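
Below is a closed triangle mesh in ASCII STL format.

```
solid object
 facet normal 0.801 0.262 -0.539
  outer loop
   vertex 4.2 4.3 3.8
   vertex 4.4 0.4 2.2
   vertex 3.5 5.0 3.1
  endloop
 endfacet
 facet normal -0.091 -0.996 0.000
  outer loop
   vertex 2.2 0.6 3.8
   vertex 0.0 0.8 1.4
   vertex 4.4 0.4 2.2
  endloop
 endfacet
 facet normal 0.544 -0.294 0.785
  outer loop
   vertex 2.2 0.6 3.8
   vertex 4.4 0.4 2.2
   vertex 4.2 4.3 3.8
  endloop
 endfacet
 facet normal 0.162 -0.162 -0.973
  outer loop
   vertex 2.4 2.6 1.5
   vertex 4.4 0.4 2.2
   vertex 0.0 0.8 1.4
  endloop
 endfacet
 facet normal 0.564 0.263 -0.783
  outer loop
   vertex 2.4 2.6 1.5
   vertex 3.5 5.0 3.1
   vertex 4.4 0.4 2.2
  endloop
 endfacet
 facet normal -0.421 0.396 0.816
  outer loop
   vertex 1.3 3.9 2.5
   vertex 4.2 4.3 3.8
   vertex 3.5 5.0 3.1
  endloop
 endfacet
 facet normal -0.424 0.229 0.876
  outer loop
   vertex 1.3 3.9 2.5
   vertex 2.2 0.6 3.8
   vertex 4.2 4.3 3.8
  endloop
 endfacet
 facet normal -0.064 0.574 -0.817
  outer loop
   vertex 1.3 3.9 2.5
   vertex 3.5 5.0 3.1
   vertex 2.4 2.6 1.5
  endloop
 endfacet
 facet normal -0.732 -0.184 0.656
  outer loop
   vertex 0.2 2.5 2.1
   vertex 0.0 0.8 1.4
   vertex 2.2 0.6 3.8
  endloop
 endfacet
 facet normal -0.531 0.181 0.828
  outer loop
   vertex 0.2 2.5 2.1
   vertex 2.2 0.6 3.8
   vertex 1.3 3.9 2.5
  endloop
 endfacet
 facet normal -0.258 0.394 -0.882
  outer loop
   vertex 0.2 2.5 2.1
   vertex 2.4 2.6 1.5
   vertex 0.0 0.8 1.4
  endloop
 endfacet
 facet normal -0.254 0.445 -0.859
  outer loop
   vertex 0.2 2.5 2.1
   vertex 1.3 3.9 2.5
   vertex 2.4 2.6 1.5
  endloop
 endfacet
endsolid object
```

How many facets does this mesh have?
12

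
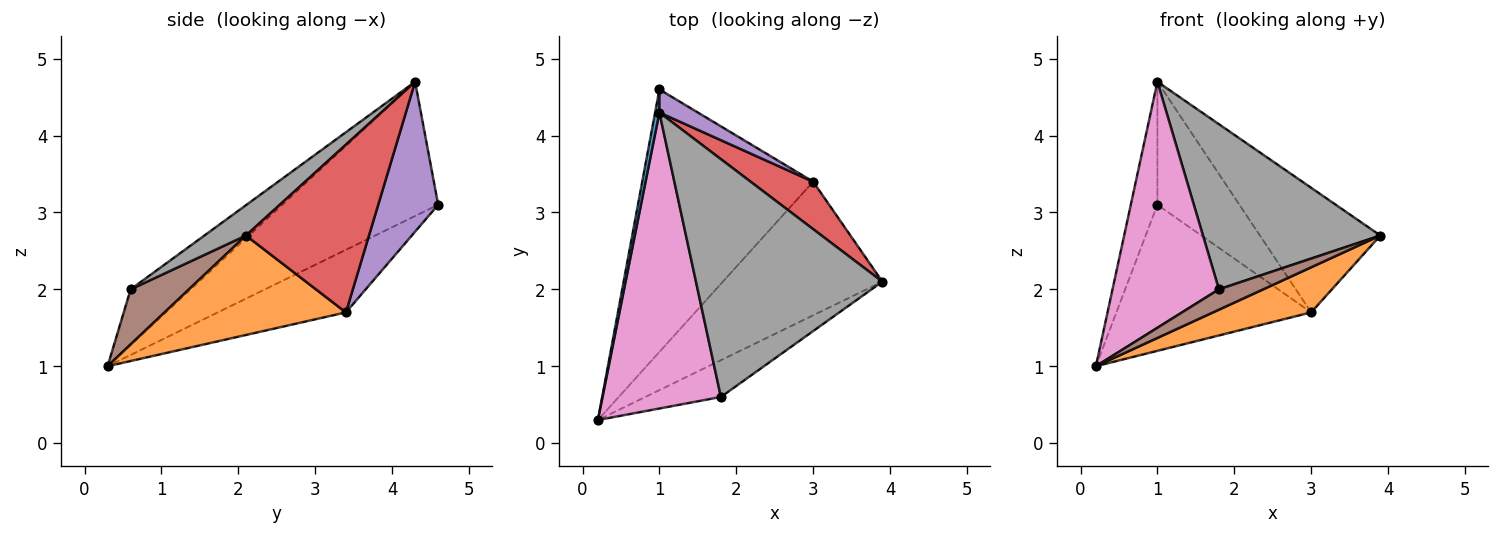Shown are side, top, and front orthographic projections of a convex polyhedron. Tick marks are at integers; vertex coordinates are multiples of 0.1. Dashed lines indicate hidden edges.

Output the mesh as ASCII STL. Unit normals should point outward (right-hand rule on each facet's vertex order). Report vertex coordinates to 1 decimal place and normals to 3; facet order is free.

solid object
 facet normal -0.985 0.168 0.031
  outer loop
   vertex 1.0 4.3 4.7
   vertex 1.0 4.6 3.1
   vertex 0.2 0.3 1.0
  endloop
 endfacet
 facet normal 0.509 -0.275 -0.816
  outer loop
   vertex 3.0 3.4 1.7
   vertex 3.9 2.1 2.7
   vertex 0.2 0.3 1.0
  endloop
 endfacet
 facet normal -0.305 0.463 -0.832
  outer loop
   vertex 3.0 3.4 1.7
   vertex 0.2 0.3 1.0
   vertex 1.0 4.6 3.1
  endloop
 endfacet
 facet normal 0.690 0.676 0.257
  outer loop
   vertex 3.0 3.4 1.7
   vertex 1.0 4.3 4.7
   vertex 3.9 2.1 2.7
  endloop
 endfacet
 facet normal 0.584 0.798 0.150
  outer loop
   vertex 3.0 3.4 1.7
   vertex 1.0 4.6 3.1
   vertex 1.0 4.3 4.7
  endloop
 endfacet
 facet normal 0.538 -0.408 -0.738
  outer loop
   vertex 1.8 0.6 2.0
   vertex 0.2 0.3 1.0
   vertex 3.9 2.1 2.7
  endloop
 endfacet
 facet normal -0.339 -0.601 0.723
  outer loop
   vertex 1.8 0.6 2.0
   vertex 1.0 4.3 4.7
   vertex 0.2 0.3 1.0
  endloop
 endfacet
 facet normal 0.133 -0.565 0.814
  outer loop
   vertex 1.8 0.6 2.0
   vertex 3.9 2.1 2.7
   vertex 1.0 4.3 4.7
  endloop
 endfacet
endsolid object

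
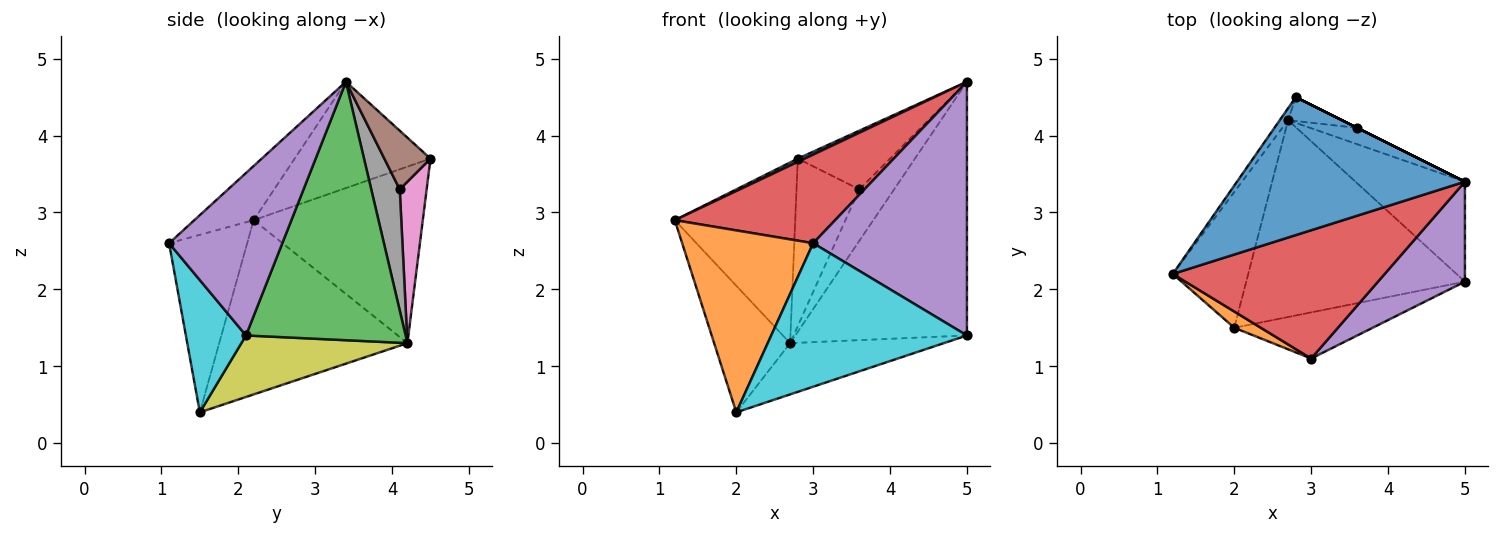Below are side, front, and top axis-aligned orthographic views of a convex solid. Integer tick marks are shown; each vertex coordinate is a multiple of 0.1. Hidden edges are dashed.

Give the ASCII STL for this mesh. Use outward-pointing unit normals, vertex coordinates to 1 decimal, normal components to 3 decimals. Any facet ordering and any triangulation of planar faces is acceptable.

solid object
 facet normal -0.422 -0.021 0.906
  outer loop
   vertex 5.0 3.4 4.7
   vertex 2.8 4.5 3.7
   vertex 1.2 2.2 2.9
  endloop
 endfacet
 facet normal -0.814 0.580 -0.039
  outer loop
   vertex 2.7 4.2 1.3
   vertex 1.2 2.2 2.9
   vertex 2.8 4.5 3.7
  endloop
 endfacet
 facet normal 0.654 0.704 -0.277
  outer loop
   vertex 2.7 4.2 1.3
   vertex 5.0 3.4 4.7
   vertex 5.0 2.1 1.4
  endloop
 endfacet
 facet normal -0.206 -0.556 0.805
  outer loop
   vertex 3.0 1.1 2.6
   vertex 5.0 3.4 4.7
   vertex 1.2 2.2 2.9
  endloop
 endfacet
 facet normal 0.565 -0.768 0.302
  outer loop
   vertex 3.0 1.1 2.6
   vertex 5.0 2.1 1.4
   vertex 5.0 3.4 4.7
  endloop
 endfacet
 facet normal 0.447 0.894 0.000
  outer loop
   vertex 3.6 4.1 3.3
   vertex 2.8 4.5 3.7
   vertex 5.0 3.4 4.7
  endloop
 endfacet
 facet normal 0.391 0.911 -0.130
  outer loop
   vertex 3.6 4.1 3.3
   vertex 2.7 4.2 1.3
   vertex 2.8 4.5 3.7
  endloop
 endfacet
 facet normal 0.615 0.752 -0.239
  outer loop
   vertex 3.6 4.1 3.3
   vertex 5.0 3.4 4.7
   vertex 2.7 4.2 1.3
  endloop
 endfacet
 facet normal 0.263 0.243 -0.934
  outer loop
   vertex 2.0 1.5 0.4
   vertex 2.7 4.2 1.3
   vertex 5.0 2.1 1.4
  endloop
 endfacet
 facet normal 0.281 -0.914 -0.294
  outer loop
   vertex 2.0 1.5 0.4
   vertex 5.0 2.1 1.4
   vertex 3.0 1.1 2.6
  endloop
 endfacet
 facet normal -0.861 0.347 -0.373
  outer loop
   vertex 2.0 1.5 0.4
   vertex 1.2 2.2 2.9
   vertex 2.7 4.2 1.3
  endloop
 endfacet
 facet normal -0.511 -0.856 0.076
  outer loop
   vertex 2.0 1.5 0.4
   vertex 3.0 1.1 2.6
   vertex 1.2 2.2 2.9
  endloop
 endfacet
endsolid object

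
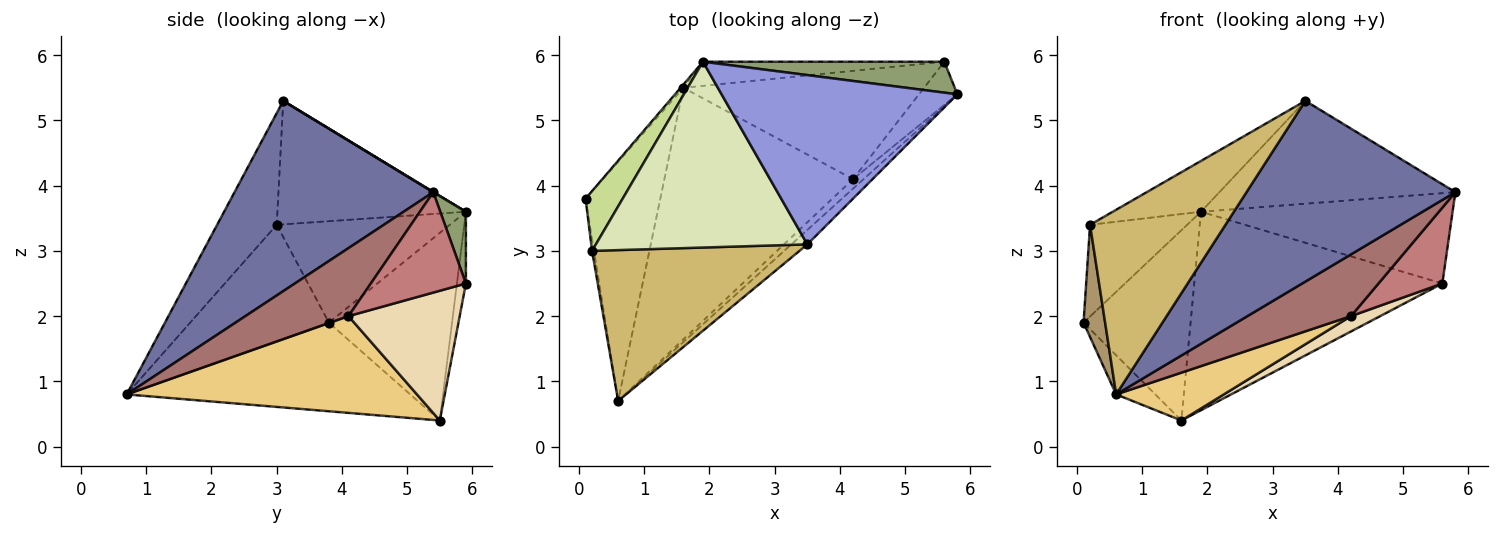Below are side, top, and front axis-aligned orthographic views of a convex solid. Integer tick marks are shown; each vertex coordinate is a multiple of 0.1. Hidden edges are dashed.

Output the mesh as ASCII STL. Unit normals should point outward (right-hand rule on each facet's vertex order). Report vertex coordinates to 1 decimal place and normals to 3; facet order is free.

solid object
 facet normal 0.688 -0.723 -0.058
  outer loop
   vertex 3.5 3.1 5.3
   vertex 0.6 0.7 0.8
   vertex 5.8 5.4 3.9
  endloop
 endfacet
 facet normal -0.760 0.105 -0.641
  outer loop
   vertex 1.6 5.5 0.4
   vertex 0.6 0.7 0.8
   vertex 0.1 3.8 1.9
  endloop
 endfacet
 facet normal 0.001 0.519 0.855
  outer loop
   vertex 1.9 5.9 3.6
   vertex 3.5 3.1 5.3
   vertex 5.8 5.4 3.9
  endloop
 endfacet
 facet normal -0.755 0.656 -0.011
  outer loop
   vertex 1.9 5.9 3.6
   vertex 1.6 5.5 0.4
   vertex 0.1 3.8 1.9
  endloop
 endfacet
 facet normal 0.096 0.942 0.323
  outer loop
   vertex 5.6 5.9 2.5
   vertex 1.9 5.9 3.6
   vertex 5.8 5.4 3.9
  endloop
 endfacet
 facet normal -0.036 0.992 -0.121
  outer loop
   vertex 5.6 5.9 2.5
   vertex 1.6 5.5 0.4
   vertex 1.9 5.9 3.6
  endloop
 endfacet
 facet normal -0.831 0.466 0.304
  outer loop
   vertex 0.2 3.0 3.4
   vertex 1.9 5.9 3.6
   vertex 0.1 3.8 1.9
  endloop
 endfacet
 facet normal -0.491 0.230 0.840
  outer loop
   vertex 0.2 3.0 3.4
   vertex 3.5 3.1 5.3
   vertex 1.9 5.9 3.6
  endloop
 endfacet
 facet normal -0.988 -0.154 -0.016
  outer loop
   vertex 0.2 3.0 3.4
   vertex 0.1 3.8 1.9
   vertex 0.6 0.7 0.8
  endloop
 endfacet
 facet normal -0.323 -0.733 0.599
  outer loop
   vertex 0.2 3.0 3.4
   vertex 0.6 0.7 0.8
   vertex 3.5 3.1 5.3
  endloop
 endfacet
 facet normal 0.450 -0.167 -0.877
  outer loop
   vertex 4.2 4.1 2.0
   vertex 0.6 0.7 0.8
   vertex 1.6 5.5 0.4
  endloop
 endfacet
 facet normal 0.471 -0.124 -0.873
  outer loop
   vertex 4.2 4.1 2.0
   vertex 1.6 5.5 0.4
   vertex 5.6 5.9 2.5
  endloop
 endfacet
 facet normal 0.701 -0.704 -0.109
  outer loop
   vertex 4.2 4.1 2.0
   vertex 5.8 5.4 3.9
   vertex 0.6 0.7 0.8
  endloop
 endfacet
 facet normal 0.791 -0.531 -0.303
  outer loop
   vertex 4.2 4.1 2.0
   vertex 5.6 5.9 2.5
   vertex 5.8 5.4 3.9
  endloop
 endfacet
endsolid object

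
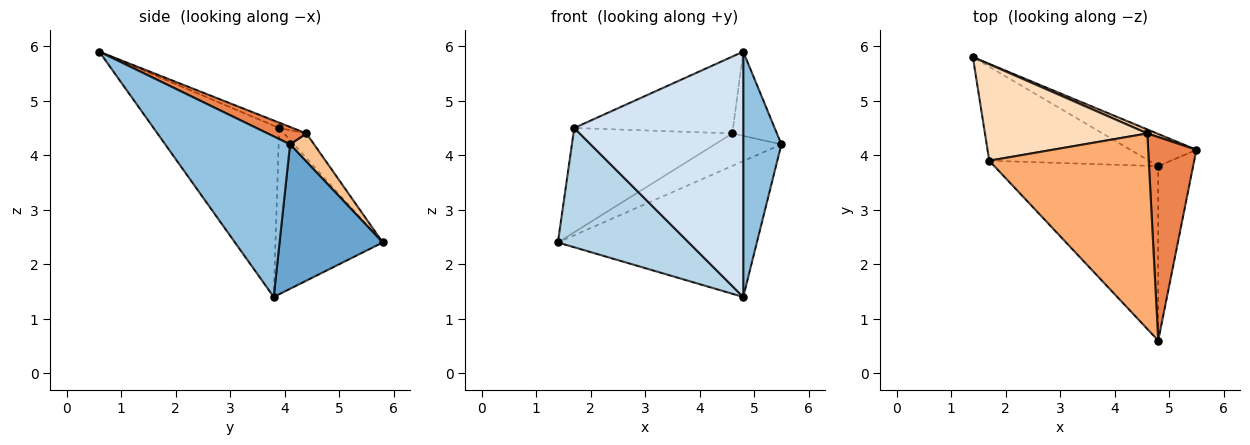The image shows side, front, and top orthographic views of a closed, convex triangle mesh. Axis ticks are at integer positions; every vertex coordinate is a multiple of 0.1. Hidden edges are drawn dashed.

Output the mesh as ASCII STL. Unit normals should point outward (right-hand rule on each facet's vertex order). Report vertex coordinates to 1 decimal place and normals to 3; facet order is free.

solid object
 facet normal 0.451 0.869 -0.206
  outer loop
   vertex 4.8 3.8 1.4
   vertex 1.4 5.8 2.4
   vertex 5.5 4.1 4.2
  endloop
 endfacet
 facet normal 0.936 -0.286 -0.203
  outer loop
   vertex 4.8 3.8 1.4
   vertex 5.5 4.1 4.2
   vertex 4.8 0.6 5.9
  endloop
 endfacet
 facet normal -0.541 -0.660 -0.520
  outer loop
   vertex 1.7 3.9 4.5
   vertex 1.4 5.8 2.4
   vertex 4.8 3.8 1.4
  endloop
 endfacet
 facet normal -0.518 -0.697 -0.496
  outer loop
   vertex 1.7 3.9 4.5
   vertex 4.8 3.8 1.4
   vertex 4.8 0.6 5.9
  endloop
 endfacet
 facet normal 0.316 0.363 0.877
  outer loop
   vertex 4.6 4.4 4.4
   vertex 4.8 0.6 5.9
   vertex 5.5 4.1 4.2
  endloop
 endfacet
 facet normal -0.031 0.366 0.930
  outer loop
   vertex 4.6 4.4 4.4
   vertex 1.7 3.9 4.5
   vertex 4.8 0.6 5.9
  endloop
 endfacet
 facet normal 0.337 0.934 0.115
  outer loop
   vertex 4.6 4.4 4.4
   vertex 5.5 4.1 4.2
   vertex 1.4 5.8 2.4
  endloop
 endfacet
 facet normal -0.103 0.730 0.675
  outer loop
   vertex 4.6 4.4 4.4
   vertex 1.4 5.8 2.4
   vertex 1.7 3.9 4.5
  endloop
 endfacet
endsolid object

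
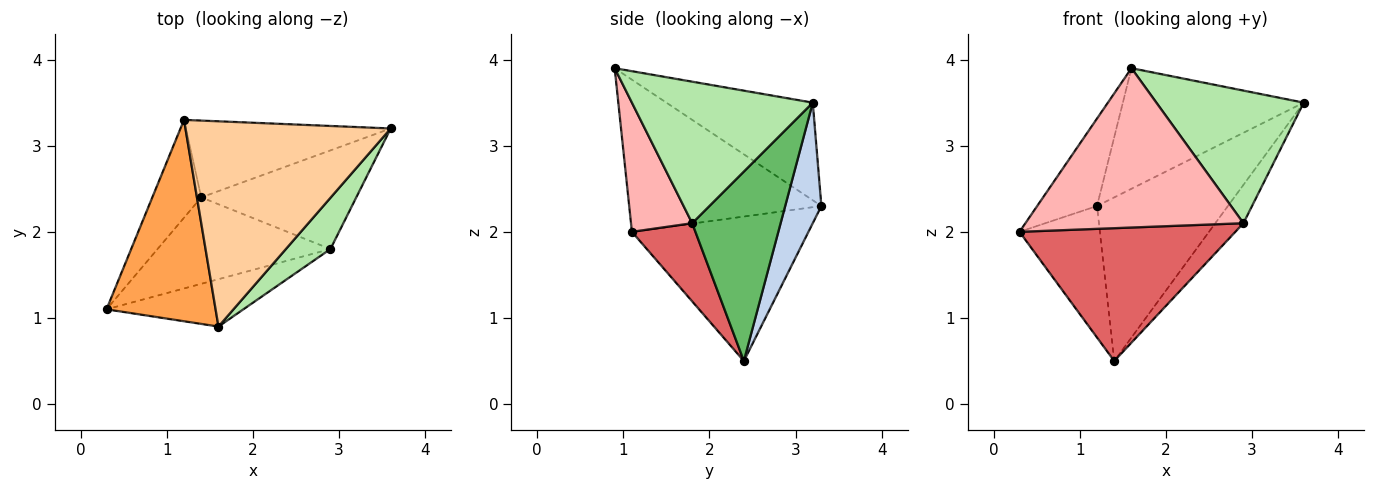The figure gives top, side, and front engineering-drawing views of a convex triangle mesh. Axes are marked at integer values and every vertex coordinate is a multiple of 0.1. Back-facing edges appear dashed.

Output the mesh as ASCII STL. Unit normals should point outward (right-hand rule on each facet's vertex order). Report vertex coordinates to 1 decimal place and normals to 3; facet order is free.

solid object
 facet normal -0.870 0.396 -0.295
  outer loop
   vertex 1.4 2.4 0.5
   vertex 0.3 1.1 2.0
   vertex 1.2 3.3 2.3
  endloop
 endfacet
 facet normal 0.243 0.878 -0.412
  outer loop
   vertex 1.4 2.4 0.5
   vertex 1.2 3.3 2.3
   vertex 3.6 3.2 3.5
  endloop
 endfacet
 facet normal -0.788 0.245 0.565
  outer loop
   vertex 1.6 0.9 3.9
   vertex 1.2 3.3 2.3
   vertex 0.3 1.1 2.0
  endloop
 endfacet
 facet normal -0.379 0.469 0.798
  outer loop
   vertex 1.6 0.9 3.9
   vertex 3.6 3.2 3.5
   vertex 1.2 3.3 2.3
  endloop
 endfacet
 facet normal 0.752 0.239 -0.615
  outer loop
   vertex 2.9 1.8 2.1
   vertex 1.4 2.4 0.5
   vertex 3.6 3.2 3.5
  endloop
 endfacet
 facet normal 0.753 -0.614 0.237
  outer loop
   vertex 2.9 1.8 2.1
   vertex 3.6 3.2 3.5
   vertex 1.6 0.9 3.9
  endloop
 endfacet
 facet normal 0.239 -0.814 -0.530
  outer loop
   vertex 2.9 1.8 2.1
   vertex 0.3 1.1 2.0
   vertex 1.4 2.4 0.5
  endloop
 endfacet
 facet normal 0.260 -0.926 -0.275
  outer loop
   vertex 2.9 1.8 2.1
   vertex 1.6 0.9 3.9
   vertex 0.3 1.1 2.0
  endloop
 endfacet
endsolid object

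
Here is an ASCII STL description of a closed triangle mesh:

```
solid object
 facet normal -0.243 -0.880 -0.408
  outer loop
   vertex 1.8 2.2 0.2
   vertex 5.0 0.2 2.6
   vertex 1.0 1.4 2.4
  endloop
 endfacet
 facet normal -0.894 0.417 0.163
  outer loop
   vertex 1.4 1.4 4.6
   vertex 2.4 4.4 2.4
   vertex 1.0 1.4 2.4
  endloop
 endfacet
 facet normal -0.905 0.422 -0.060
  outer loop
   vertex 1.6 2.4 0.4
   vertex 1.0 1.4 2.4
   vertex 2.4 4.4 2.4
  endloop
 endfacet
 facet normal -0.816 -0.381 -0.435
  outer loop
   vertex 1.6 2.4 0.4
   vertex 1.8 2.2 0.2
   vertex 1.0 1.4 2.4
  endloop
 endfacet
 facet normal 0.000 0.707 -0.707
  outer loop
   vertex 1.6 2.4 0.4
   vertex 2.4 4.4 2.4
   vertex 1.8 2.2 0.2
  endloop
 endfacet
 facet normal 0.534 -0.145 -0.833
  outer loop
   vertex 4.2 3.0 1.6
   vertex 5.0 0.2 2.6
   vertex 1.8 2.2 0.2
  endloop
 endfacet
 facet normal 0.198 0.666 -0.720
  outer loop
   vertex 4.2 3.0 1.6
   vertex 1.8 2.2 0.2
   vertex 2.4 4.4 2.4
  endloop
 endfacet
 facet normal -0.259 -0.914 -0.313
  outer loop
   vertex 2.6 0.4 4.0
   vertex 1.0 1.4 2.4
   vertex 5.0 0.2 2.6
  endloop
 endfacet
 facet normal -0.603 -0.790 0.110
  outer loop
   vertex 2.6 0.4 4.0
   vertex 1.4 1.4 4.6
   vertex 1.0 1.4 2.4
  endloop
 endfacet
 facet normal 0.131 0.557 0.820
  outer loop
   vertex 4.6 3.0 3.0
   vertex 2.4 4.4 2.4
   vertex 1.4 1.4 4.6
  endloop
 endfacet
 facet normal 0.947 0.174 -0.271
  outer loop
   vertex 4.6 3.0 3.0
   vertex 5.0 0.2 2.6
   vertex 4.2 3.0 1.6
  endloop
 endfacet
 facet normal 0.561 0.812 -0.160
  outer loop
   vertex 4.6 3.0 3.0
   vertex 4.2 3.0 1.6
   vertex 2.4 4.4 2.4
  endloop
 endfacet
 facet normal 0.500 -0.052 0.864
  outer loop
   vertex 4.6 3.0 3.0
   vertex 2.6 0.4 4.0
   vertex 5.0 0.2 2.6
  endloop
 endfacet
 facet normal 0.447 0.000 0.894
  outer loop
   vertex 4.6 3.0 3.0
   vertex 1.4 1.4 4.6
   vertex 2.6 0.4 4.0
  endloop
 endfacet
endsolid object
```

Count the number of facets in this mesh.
14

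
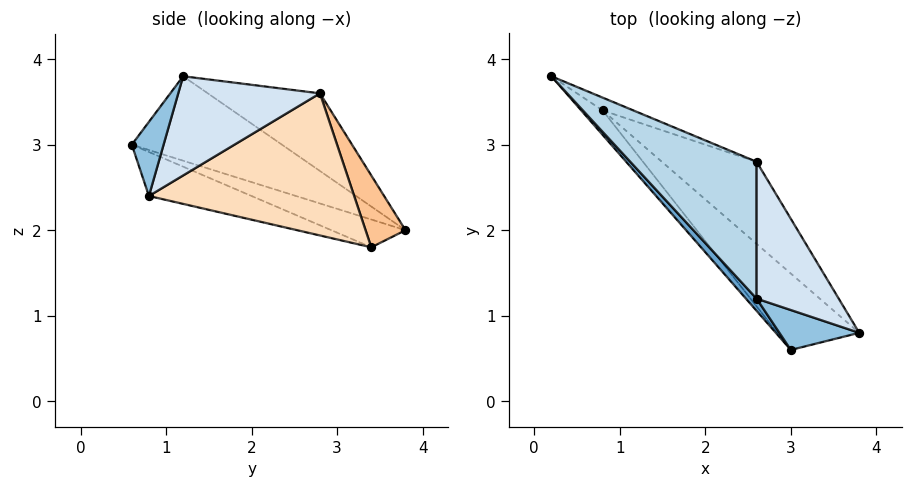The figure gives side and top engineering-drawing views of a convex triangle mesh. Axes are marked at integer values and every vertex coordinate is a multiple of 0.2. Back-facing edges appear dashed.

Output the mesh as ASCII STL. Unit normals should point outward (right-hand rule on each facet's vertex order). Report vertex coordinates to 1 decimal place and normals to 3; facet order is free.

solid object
 facet normal -0.764 -0.638 0.097
  outer loop
   vertex 2.6 1.2 3.8
   vertex 0.2 3.8 2.0
   vertex 3.0 0.6 3.0
  endloop
 endfacet
 facet normal 0.603 -0.464 0.649
  outer loop
   vertex 2.6 1.2 3.8
   vertex 3.0 0.6 3.0
   vertex 3.8 0.8 2.4
  endloop
 endfacet
 facet normal -0.521 0.106 0.847
  outer loop
   vertex 2.6 2.8 3.6
   vertex 0.2 3.8 2.0
   vertex 2.6 1.2 3.8
  endloop
 endfacet
 facet normal 0.768 0.079 0.636
  outer loop
   vertex 2.6 2.8 3.6
   vertex 2.6 1.2 3.8
   vertex 3.8 0.8 2.4
  endloop
 endfacet
 facet normal -0.594 -0.662 -0.457
  outer loop
   vertex 0.8 3.4 1.8
   vertex 3.0 0.6 3.0
   vertex 0.2 3.8 2.0
  endloop
 endfacet
 facet normal -0.379 -0.600 -0.705
  outer loop
   vertex 0.8 3.4 1.8
   vertex 3.8 0.8 2.4
   vertex 3.0 0.6 3.0
  endloop
 endfacet
 facet normal 0.493 0.844 -0.211
  outer loop
   vertex 0.8 3.4 1.8
   vertex 0.2 3.8 2.0
   vertex 2.6 2.8 3.6
  endloop
 endfacet
 facet normal 0.640 0.640 -0.426
  outer loop
   vertex 0.8 3.4 1.8
   vertex 2.6 2.8 3.6
   vertex 3.8 0.8 2.4
  endloop
 endfacet
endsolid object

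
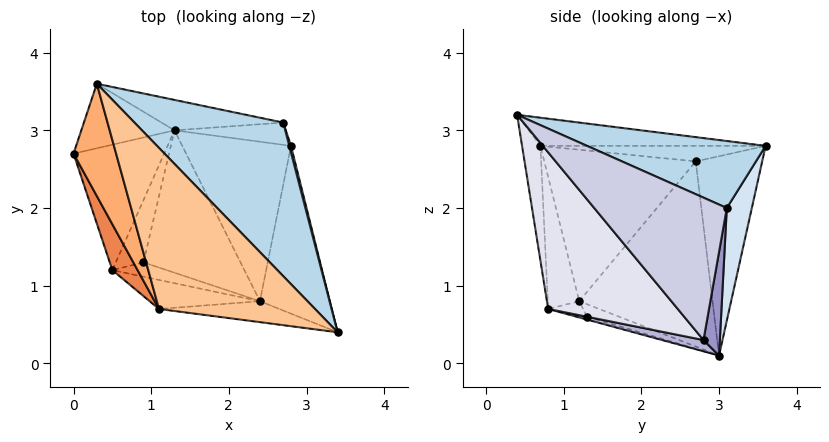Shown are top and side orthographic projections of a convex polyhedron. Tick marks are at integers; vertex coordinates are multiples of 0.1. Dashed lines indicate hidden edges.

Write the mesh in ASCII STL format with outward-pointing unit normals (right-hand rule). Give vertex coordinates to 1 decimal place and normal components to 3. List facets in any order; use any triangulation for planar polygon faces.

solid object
 facet normal -0.842 0.368 -0.394
  outer loop
   vertex 0.3 3.6 2.8
   vertex 1.3 3.0 0.1
   vertex 0.0 2.7 2.6
  endloop
 endfacet
 facet normal -0.876 0.222 -0.429
  outer loop
   vertex 0.5 1.2 0.8
   vertex 0.0 2.7 2.6
   vertex 1.3 3.0 0.1
  endloop
 endfacet
 facet normal 0.365 0.456 0.812
  outer loop
   vertex 2.7 3.1 2.0
   vertex 0.3 3.6 2.8
   vertex 3.4 0.4 3.2
  endloop
 endfacet
 facet normal 0.149 0.976 -0.161
  outer loop
   vertex 2.7 3.1 2.0
   vertex 1.3 3.0 0.1
   vertex 0.3 3.6 2.8
  endloop
 endfacet
 facet normal -0.873 -0.466 0.145
  outer loop
   vertex 1.1 0.7 2.8
   vertex 0.0 2.7 2.6
   vertex 0.5 1.2 0.8
  endloop
 endfacet
 facet normal -0.341 -0.094 0.935
  outer loop
   vertex 1.1 0.7 2.8
   vertex 0.3 3.6 2.8
   vertex 0.0 2.7 2.6
  endloop
 endfacet
 facet normal -0.177 -0.049 0.983
  outer loop
   vertex 1.1 0.7 2.8
   vertex 3.4 0.4 3.2
   vertex 0.3 3.6 2.8
  endloop
 endfacet
 facet normal -0.109 -0.987 -0.114
  outer loop
   vertex 2.4 0.8 0.7
   vertex 3.4 0.4 3.2
   vertex 1.1 0.7 2.8
  endloop
 endfacet
 facet normal -0.212 -0.961 -0.177
  outer loop
   vertex 2.4 0.8 0.7
   vertex 1.1 0.7 2.8
   vertex 0.5 1.2 0.8
  endloop
 endfacet
 facet normal -0.407 -0.168 -0.898
  outer loop
   vertex 0.9 1.3 0.6
   vertex 0.5 1.2 0.8
   vertex 1.3 3.0 0.1
  endloop
 endfacet
 facet normal -0.028 -0.276 -0.961
  outer loop
   vertex 0.9 1.3 0.6
   vertex 1.3 3.0 0.1
   vertex 2.4 0.8 0.7
  endloop
 endfacet
 facet normal -0.181 -0.685 -0.705
  outer loop
   vertex 0.9 1.3 0.6
   vertex 2.4 0.8 0.7
   vertex 0.5 1.2 0.8
  endloop
 endfacet
 facet normal 0.152 0.975 -0.163
  outer loop
   vertex 2.8 2.8 0.3
   vertex 1.3 3.0 0.1
   vertex 2.7 3.1 2.0
  endloop
 endfacet
 facet normal 0.101 -0.214 -0.971
  outer loop
   vertex 2.8 2.8 0.3
   vertex 2.4 0.8 0.7
   vertex 1.3 3.0 0.1
  endloop
 endfacet
 facet normal 0.967 0.256 0.012
  outer loop
   vertex 2.8 2.8 0.3
   vertex 2.7 3.1 2.0
   vertex 3.4 0.4 3.2
  endloop
 endfacet
 facet normal 0.883 -0.255 -0.394
  outer loop
   vertex 2.8 2.8 0.3
   vertex 3.4 0.4 3.2
   vertex 2.4 0.8 0.7
  endloop
 endfacet
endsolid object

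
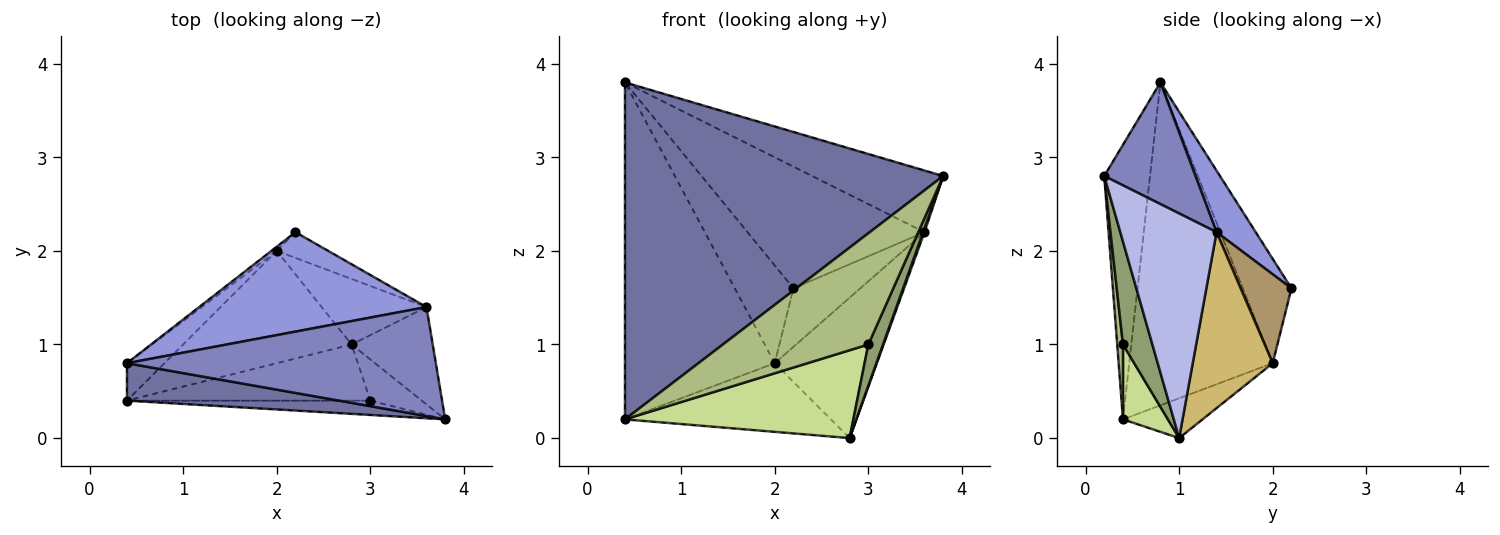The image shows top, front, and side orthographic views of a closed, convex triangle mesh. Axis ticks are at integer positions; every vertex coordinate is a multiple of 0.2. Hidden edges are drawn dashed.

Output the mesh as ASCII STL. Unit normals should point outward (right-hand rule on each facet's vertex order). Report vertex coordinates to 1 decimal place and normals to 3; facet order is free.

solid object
 facet normal -0.141 -0.984 0.109
  outer loop
   vertex 0.4 0.4 0.2
   vertex 3.8 0.2 2.8
   vertex 0.4 0.8 3.8
  endloop
 endfacet
 facet normal 0.324 0.466 0.823
  outer loop
   vertex 3.6 1.4 2.2
   vertex 0.4 0.8 3.8
   vertex 3.8 0.2 2.8
  endloop
 endfacet
 facet normal 0.169 0.763 0.624
  outer loop
   vertex 3.6 1.4 2.2
   vertex 2.2 2.2 1.6
   vertex 0.4 0.8 3.8
  endloop
 endfacet
 facet normal 0.940 -0.013 -0.340
  outer loop
   vertex 3.6 1.4 2.2
   vertex 3.8 0.2 2.8
   vertex 2.8 1.0 0.0
  endloop
 endfacet
 facet normal 0.816 -0.408 -0.408
  outer loop
   vertex 3.0 0.4 1.0
   vertex 2.8 1.0 0.0
   vertex 3.8 0.2 2.8
  endloop
 endfacet
 facet normal 0.039 -0.991 -0.128
  outer loop
   vertex 3.0 0.4 1.0
   vertex 3.8 0.2 2.8
   vertex 0.4 0.4 0.2
  endloop
 endfacet
 facet normal 0.164 -0.831 -0.531
  outer loop
   vertex 3.0 0.4 1.0
   vertex 0.4 0.4 0.2
   vertex 2.8 1.0 0.0
  endloop
 endfacet
 facet normal -0.198 0.511 -0.836
  outer loop
   vertex 2.0 2.0 0.8
   vertex 2.8 1.0 0.0
   vertex 0.4 0.4 0.2
  endloop
 endfacet
 facet normal 0.571 0.751 -0.331
  outer loop
   vertex 2.0 2.0 0.8
   vertex 2.2 2.2 1.6
   vertex 3.6 1.4 2.2
  endloop
 endfacet
 facet normal 0.579 0.739 -0.345
  outer loop
   vertex 2.0 2.0 0.8
   vertex 3.6 1.4 2.2
   vertex 2.8 1.0 0.0
  endloop
 endfacet
 facet normal -0.638 0.769 -0.033
  outer loop
   vertex 2.0 2.0 0.8
   vertex 0.4 0.8 3.8
   vertex 2.2 2.2 1.6
  endloop
 endfacet
 facet normal -0.690 0.720 -0.080
  outer loop
   vertex 2.0 2.0 0.8
   vertex 0.4 0.4 0.2
   vertex 0.4 0.8 3.8
  endloop
 endfacet
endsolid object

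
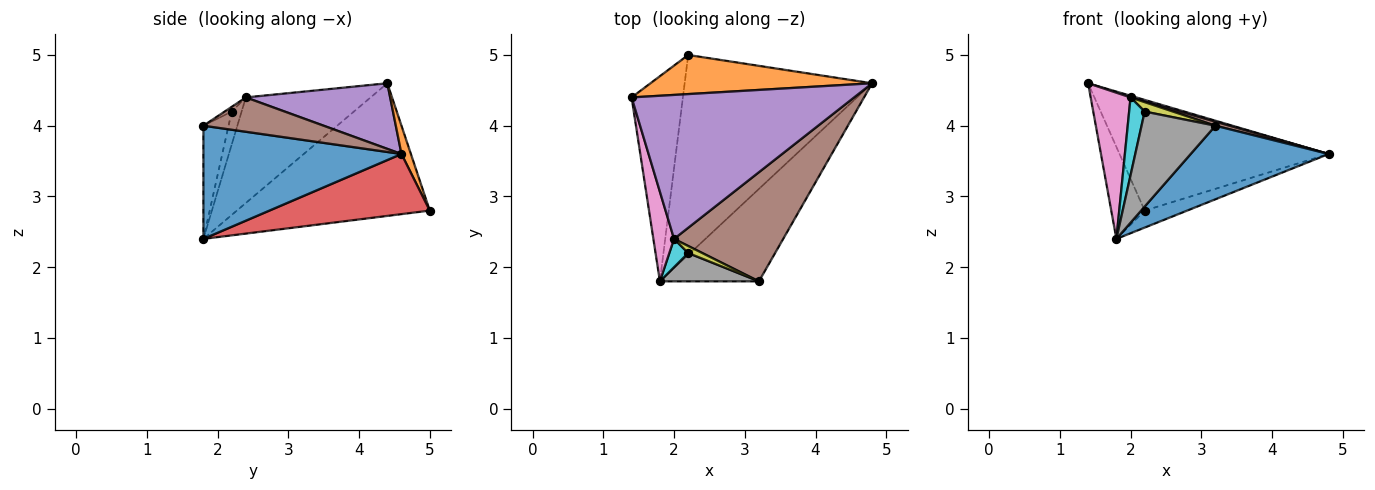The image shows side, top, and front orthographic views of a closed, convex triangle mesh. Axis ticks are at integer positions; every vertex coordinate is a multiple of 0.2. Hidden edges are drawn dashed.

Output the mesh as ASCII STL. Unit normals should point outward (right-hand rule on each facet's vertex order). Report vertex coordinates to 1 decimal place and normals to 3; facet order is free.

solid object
 facet normal 0.667 -0.464 -0.583
  outer loop
   vertex 1.8 1.8 2.4
   vertex 4.8 4.6 3.6
   vertex 3.2 1.8 4.0
  endloop
 endfacet
 facet normal 0.042 0.942 0.333
  outer loop
   vertex 2.2 5.0 2.8
   vertex 1.4 4.4 4.6
   vertex 4.8 4.6 3.6
  endloop
 endfacet
 facet normal -0.921 0.160 -0.356
  outer loop
   vertex 2.2 5.0 2.8
   vertex 1.8 1.8 2.4
   vertex 1.4 4.4 4.6
  endloop
 endfacet
 facet normal 0.304 0.081 -0.949
  outer loop
   vertex 2.2 5.0 2.8
   vertex 4.8 4.6 3.6
   vertex 1.8 1.8 2.4
  endloop
 endfacet
 facet normal 0.283 -0.011 0.959
  outer loop
   vertex 2.0 2.4 4.4
   vertex 4.8 4.6 3.6
   vertex 1.4 4.4 4.6
  endloop
 endfacet
 facet normal 0.300 -0.035 0.953
  outer loop
   vertex 2.0 2.4 4.4
   vertex 3.2 1.8 4.0
   vertex 4.8 4.6 3.6
  endloop
 endfacet
 facet normal -0.936 -0.299 0.183
  outer loop
   vertex 2.0 2.4 4.4
   vertex 1.4 4.4 4.6
   vertex 1.8 1.8 2.4
  endloop
 endfacet
 facet normal -0.310 -0.911 0.271
  outer loop
   vertex 2.2 2.2 4.2
   vertex 1.8 1.8 2.4
   vertex 3.2 1.8 4.0
  endloop
 endfacet
 facet normal -0.196 -0.784 0.588
  outer loop
   vertex 2.2 2.2 4.2
   vertex 3.2 1.8 4.0
   vertex 2.0 2.4 4.4
  endloop
 endfacet
 facet normal -0.513 -0.807 0.293
  outer loop
   vertex 2.2 2.2 4.2
   vertex 2.0 2.4 4.4
   vertex 1.8 1.8 2.4
  endloop
 endfacet
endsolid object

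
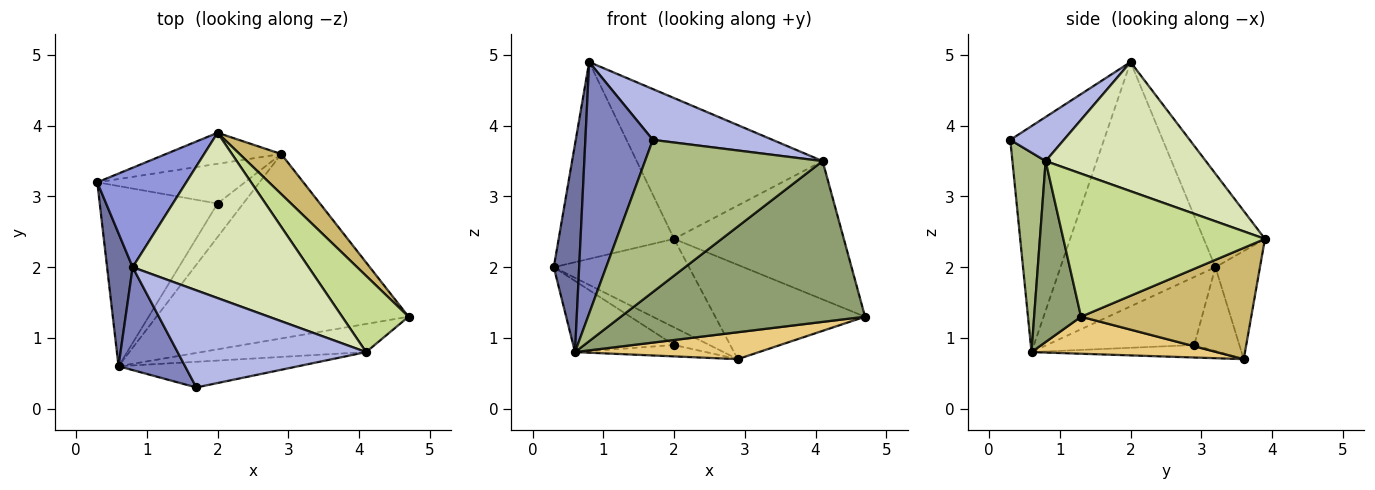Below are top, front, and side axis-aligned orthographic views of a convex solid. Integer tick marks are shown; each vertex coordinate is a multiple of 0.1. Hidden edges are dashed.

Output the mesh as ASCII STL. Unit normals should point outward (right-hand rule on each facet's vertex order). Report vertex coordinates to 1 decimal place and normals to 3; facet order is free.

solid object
 facet normal -0.982 -0.161 0.103
  outer loop
   vertex 0.6 0.6 0.8
   vertex 0.8 2.0 4.9
   vertex 0.3 3.2 2.0
  endloop
 endfacet
 facet normal -0.789 -0.568 0.233
  outer loop
   vertex 0.6 0.6 0.8
   vertex 1.7 0.3 3.8
   vertex 0.8 2.0 4.9
  endloop
 endfacet
 facet normal -0.428 0.807 0.408
  outer loop
   vertex 2.0 3.9 2.4
   vertex 0.3 3.2 2.0
   vertex 0.8 2.0 4.9
  endloop
 endfacet
 facet normal 0.203 -0.454 0.868
  outer loop
   vertex 4.1 0.8 3.5
   vertex 0.8 2.0 4.9
   vertex 1.7 0.3 3.8
  endloop
 endfacet
 facet normal 0.186 -0.968 -0.169
  outer loop
   vertex 4.1 0.8 3.5
   vertex 0.6 0.6 0.8
   vertex 4.7 1.3 1.3
  endloop
 endfacet
 facet normal 0.182 -0.970 -0.164
  outer loop
   vertex 4.1 0.8 3.5
   vertex 1.7 0.3 3.8
   vertex 0.6 0.6 0.8
  endloop
 endfacet
 facet normal 0.721 0.607 0.335
  outer loop
   vertex 4.1 0.8 3.5
   vertex 4.7 1.3 1.3
   vertex 2.0 3.9 2.4
  endloop
 endfacet
 facet normal 0.488 0.566 0.664
  outer loop
   vertex 4.1 0.8 3.5
   vertex 2.0 3.9 2.4
   vertex 0.8 2.0 4.9
  endloop
 endfacet
 facet normal -0.473 0.324 -0.819
  outer loop
   vertex 2.0 2.9 0.9
   vertex 0.6 0.6 0.8
   vertex 0.3 3.2 2.0
  endloop
 endfacet
 facet normal 0.723 0.636 0.270
  outer loop
   vertex 2.9 3.6 0.7
   vertex 2.0 3.9 2.4
   vertex 4.7 1.3 1.3
  endloop
 endfacet
 facet normal 0.144 -0.143 -0.979
  outer loop
   vertex 2.9 3.6 0.7
   vertex 4.7 1.3 1.3
   vertex 0.6 0.6 0.8
  endloop
 endfacet
 facet normal -0.418 0.292 -0.860
  outer loop
   vertex 2.9 3.6 0.7
   vertex 0.6 0.6 0.8
   vertex 2.0 2.9 0.9
  endloop
 endfacet
 facet normal -0.297 0.901 -0.316
  outer loop
   vertex 2.9 3.6 0.7
   vertex 0.3 3.2 2.0
   vertex 2.0 3.9 2.4
  endloop
 endfacet
 facet normal -0.461 0.361 -0.811
  outer loop
   vertex 2.9 3.6 0.7
   vertex 2.0 2.9 0.9
   vertex 0.3 3.2 2.0
  endloop
 endfacet
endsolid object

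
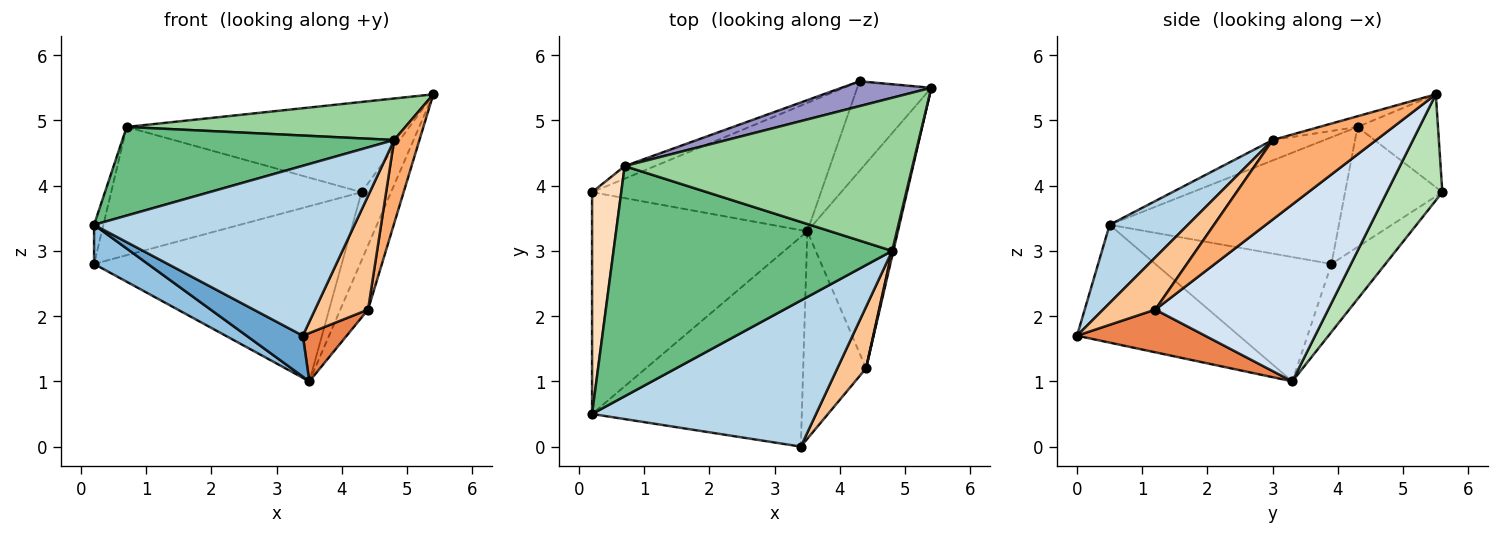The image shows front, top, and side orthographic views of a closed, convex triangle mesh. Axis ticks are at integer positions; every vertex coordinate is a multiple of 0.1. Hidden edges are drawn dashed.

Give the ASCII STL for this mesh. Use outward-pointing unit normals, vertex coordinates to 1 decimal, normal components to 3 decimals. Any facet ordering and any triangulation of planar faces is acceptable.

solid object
 facet normal -0.483 -0.168 -0.860
  outer loop
   vertex 3.5 3.3 1.0
   vertex 3.4 0.0 1.7
   vertex 0.2 0.5 3.4
  endloop
 endfacet
 facet normal -0.494 -0.151 -0.856
  outer loop
   vertex 0.2 3.9 2.8
   vertex 3.5 3.3 1.0
   vertex 0.2 0.5 3.4
  endloop
 endfacet
 facet normal 0.222 -0.739 0.636
  outer loop
   vertex 4.8 3.0 4.7
   vertex 0.2 0.5 3.4
   vertex 3.4 0.0 1.7
  endloop
 endfacet
 facet normal 0.881 0.141 -0.451
  outer loop
   vertex 4.4 1.2 2.1
   vertex 3.5 3.3 1.0
   vertex 5.4 5.5 5.4
  endloop
 endfacet
 facet normal 0.552 -0.189 -0.812
  outer loop
   vertex 4.4 1.2 2.1
   vertex 3.4 0.0 1.7
   vertex 3.5 3.3 1.0
  endloop
 endfacet
 facet normal 0.971 -0.237 0.015
  outer loop
   vertex 4.4 1.2 2.1
   vertex 5.4 5.5 5.4
   vertex 4.8 3.0 4.7
  endloop
 endfacet
 facet normal 0.654 -0.665 0.360
  outer loop
   vertex 4.4 1.2 2.1
   vertex 4.8 3.0 4.7
   vertex 3.4 0.0 1.7
  endloop
 endfacet
 facet normal -0.974 0.040 0.224
  outer loop
   vertex 0.7 4.3 4.9
   vertex 0.2 3.9 2.8
   vertex 0.2 0.5 3.4
  endloop
 endfacet
 facet normal -0.068 -0.359 0.931
  outer loop
   vertex 0.7 4.3 4.9
   vertex 0.2 0.5 3.4
   vertex 4.8 3.0 4.7
  endloop
 endfacet
 facet normal -0.036 -0.261 0.965
  outer loop
   vertex 0.7 4.3 4.9
   vertex 4.8 3.0 4.7
   vertex 5.4 5.5 5.4
  endloop
 endfacet
 facet normal 0.752 0.400 -0.525
  outer loop
   vertex 4.3 5.6 3.9
   vertex 5.4 5.5 5.4
   vertex 3.5 3.3 1.0
  endloop
 endfacet
 facet normal -0.173 0.794 -0.582
  outer loop
   vertex 4.3 5.6 3.9
   vertex 3.5 3.3 1.0
   vertex 0.2 3.9 2.8
  endloop
 endfacet
 facet normal -0.265 0.930 0.256
  outer loop
   vertex 4.3 5.6 3.9
   vertex 0.7 4.3 4.9
   vertex 5.4 5.5 5.4
  endloop
 endfacet
 facet normal -0.360 0.928 -0.091
  outer loop
   vertex 4.3 5.6 3.9
   vertex 0.2 3.9 2.8
   vertex 0.7 4.3 4.9
  endloop
 endfacet
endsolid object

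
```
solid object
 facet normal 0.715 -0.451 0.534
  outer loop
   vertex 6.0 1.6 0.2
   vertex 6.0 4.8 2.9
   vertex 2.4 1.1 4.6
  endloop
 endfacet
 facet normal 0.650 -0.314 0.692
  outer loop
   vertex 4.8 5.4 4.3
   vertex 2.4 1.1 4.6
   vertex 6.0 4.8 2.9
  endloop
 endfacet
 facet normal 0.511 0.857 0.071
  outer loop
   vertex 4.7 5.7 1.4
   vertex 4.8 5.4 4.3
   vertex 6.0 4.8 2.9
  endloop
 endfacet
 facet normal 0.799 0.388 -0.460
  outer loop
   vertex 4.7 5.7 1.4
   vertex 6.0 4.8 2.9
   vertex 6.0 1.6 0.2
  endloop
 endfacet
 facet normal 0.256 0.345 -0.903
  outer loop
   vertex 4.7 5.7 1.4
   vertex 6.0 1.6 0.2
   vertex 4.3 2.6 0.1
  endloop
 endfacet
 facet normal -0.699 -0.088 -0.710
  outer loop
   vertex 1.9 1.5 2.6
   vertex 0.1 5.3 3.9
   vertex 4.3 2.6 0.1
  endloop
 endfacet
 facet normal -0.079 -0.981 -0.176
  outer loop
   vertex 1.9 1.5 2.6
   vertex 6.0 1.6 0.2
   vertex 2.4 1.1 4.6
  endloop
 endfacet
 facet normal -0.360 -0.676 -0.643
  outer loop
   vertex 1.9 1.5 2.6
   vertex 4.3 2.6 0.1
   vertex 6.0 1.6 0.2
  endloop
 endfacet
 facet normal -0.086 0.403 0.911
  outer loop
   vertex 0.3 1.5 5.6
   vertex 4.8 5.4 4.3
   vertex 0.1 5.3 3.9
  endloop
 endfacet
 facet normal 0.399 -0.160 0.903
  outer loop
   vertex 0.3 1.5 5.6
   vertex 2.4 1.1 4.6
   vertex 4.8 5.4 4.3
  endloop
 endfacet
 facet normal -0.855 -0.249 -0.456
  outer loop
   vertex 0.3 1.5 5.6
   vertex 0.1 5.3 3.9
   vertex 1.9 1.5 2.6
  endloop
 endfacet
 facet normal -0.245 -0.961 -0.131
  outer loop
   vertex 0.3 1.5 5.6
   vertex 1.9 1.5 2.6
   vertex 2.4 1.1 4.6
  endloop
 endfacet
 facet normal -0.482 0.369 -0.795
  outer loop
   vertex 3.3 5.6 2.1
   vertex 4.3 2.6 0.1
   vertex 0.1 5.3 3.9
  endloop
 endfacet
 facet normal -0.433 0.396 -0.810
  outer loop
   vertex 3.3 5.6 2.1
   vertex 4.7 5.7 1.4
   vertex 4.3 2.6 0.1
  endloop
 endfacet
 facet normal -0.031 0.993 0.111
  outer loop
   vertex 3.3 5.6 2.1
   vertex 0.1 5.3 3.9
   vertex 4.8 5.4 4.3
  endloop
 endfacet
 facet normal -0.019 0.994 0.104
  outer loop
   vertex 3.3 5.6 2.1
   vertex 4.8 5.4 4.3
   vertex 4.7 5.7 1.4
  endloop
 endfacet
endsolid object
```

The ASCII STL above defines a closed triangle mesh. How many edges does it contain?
24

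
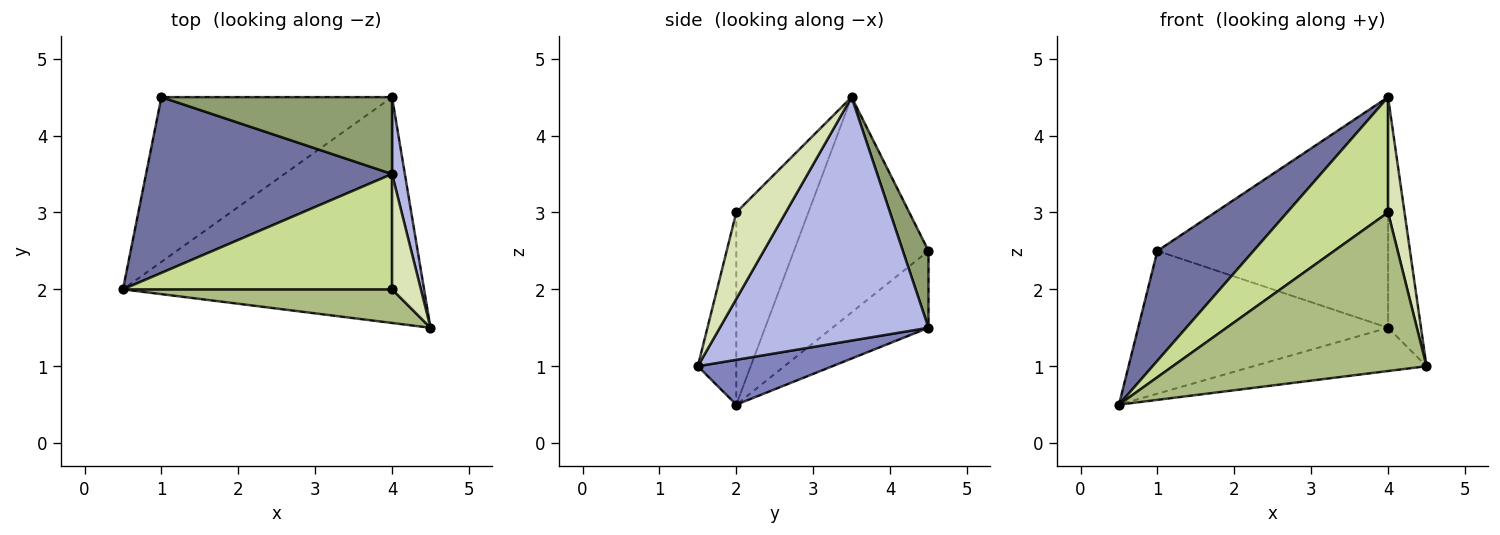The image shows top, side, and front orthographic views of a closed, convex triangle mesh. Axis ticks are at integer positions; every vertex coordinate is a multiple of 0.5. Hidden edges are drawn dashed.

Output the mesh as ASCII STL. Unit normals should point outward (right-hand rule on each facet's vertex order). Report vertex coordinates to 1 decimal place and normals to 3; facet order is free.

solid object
 facet normal -0.596 -0.426 0.681
  outer loop
   vertex 4.0 3.5 4.5
   vertex 1.0 4.5 2.5
   vertex 0.5 2.0 0.5
  endloop
 endfacet
 facet normal 0.145 0.186 -0.972
  outer loop
   vertex 4.0 4.5 1.5
   vertex 4.5 1.5 1.0
   vertex 0.5 2.0 0.5
  endloop
 endfacet
 facet normal -0.244 0.635 -0.733
  outer loop
   vertex 4.0 4.5 1.5
   vertex 0.5 2.0 0.5
   vertex 1.0 4.5 2.5
  endloop
 endfacet
 facet normal 0.986 0.156 0.052
  outer loop
   vertex 4.0 4.5 1.5
   vertex 4.0 3.5 4.5
   vertex 4.5 1.5 1.0
  endloop
 endfacet
 facet normal 0.105 0.943 0.314
  outer loop
   vertex 4.0 4.5 1.5
   vertex 1.0 4.5 2.5
   vertex 4.0 3.5 4.5
  endloop
 endfacet
 facet normal -0.147 -0.968 0.205
  outer loop
   vertex 4.0 2.0 3.0
   vertex 0.5 2.0 0.5
   vertex 4.5 1.5 1.0
  endloop
 endfacet
 facet normal -0.451 -0.631 0.631
  outer loop
   vertex 4.0 2.0 3.0
   vertex 4.0 3.5 4.5
   vertex 0.5 2.0 0.5
  endloop
 endfacet
 facet normal 0.905 -0.302 0.302
  outer loop
   vertex 4.0 2.0 3.0
   vertex 4.5 1.5 1.0
   vertex 4.0 3.5 4.5
  endloop
 endfacet
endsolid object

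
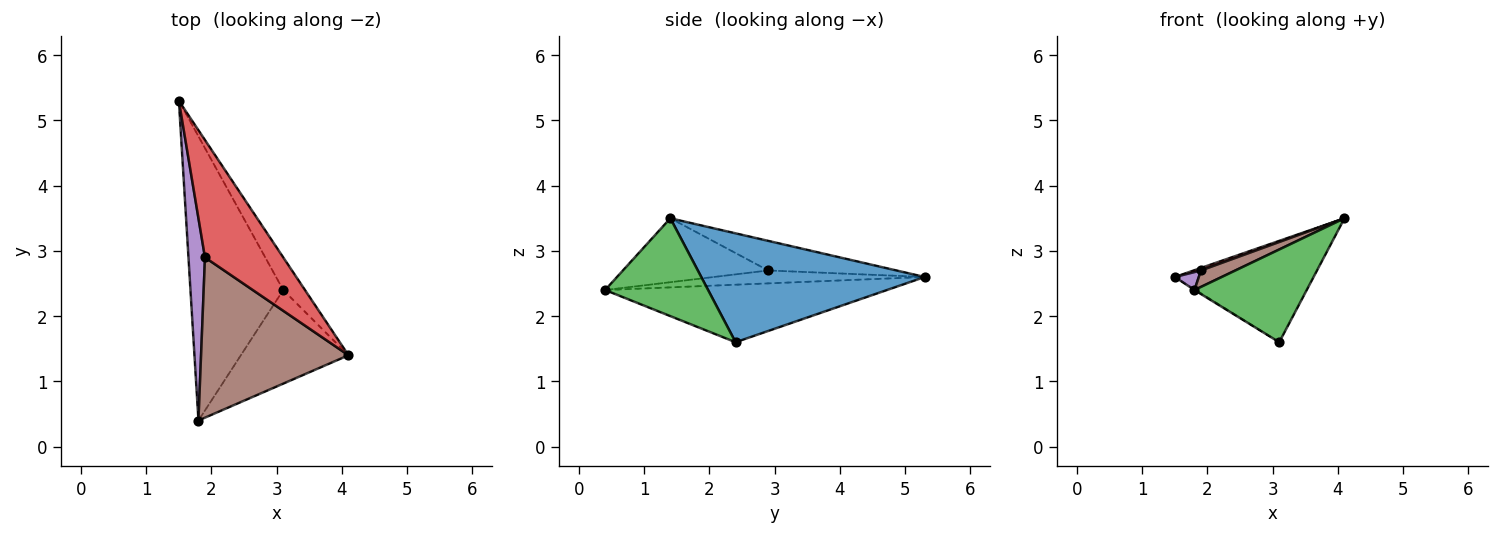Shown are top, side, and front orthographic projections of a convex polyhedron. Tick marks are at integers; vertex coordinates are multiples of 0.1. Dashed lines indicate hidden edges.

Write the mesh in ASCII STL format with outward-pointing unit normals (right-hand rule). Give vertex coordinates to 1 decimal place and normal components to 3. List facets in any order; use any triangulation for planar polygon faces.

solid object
 facet normal 0.838 0.520 -0.167
  outer loop
   vertex 3.1 2.4 1.6
   vertex 1.5 5.3 2.6
   vertex 4.1 1.4 3.5
  endloop
 endfacet
 facet normal -0.527 0.002 -0.850
  outer loop
   vertex 3.1 2.4 1.6
   vertex 1.8 0.4 2.4
   vertex 1.5 5.3 2.6
  endloop
 endfacet
 facet normal 0.542 -0.591 -0.597
  outer loop
   vertex 3.1 2.4 1.6
   vertex 4.1 1.4 3.5
   vertex 1.8 0.4 2.4
  endloop
 endfacet
 facet normal -0.354 -0.020 0.935
  outer loop
   vertex 1.9 2.9 2.7
   vertex 4.1 1.4 3.5
   vertex 1.5 5.3 2.6
  endloop
 endfacet
 facet normal -0.615 -0.070 0.786
  outer loop
   vertex 1.9 2.9 2.7
   vertex 1.5 5.3 2.6
   vertex 1.8 0.4 2.4
  endloop
 endfacet
 facet normal -0.396 -0.094 0.913
  outer loop
   vertex 1.9 2.9 2.7
   vertex 1.8 0.4 2.4
   vertex 4.1 1.4 3.5
  endloop
 endfacet
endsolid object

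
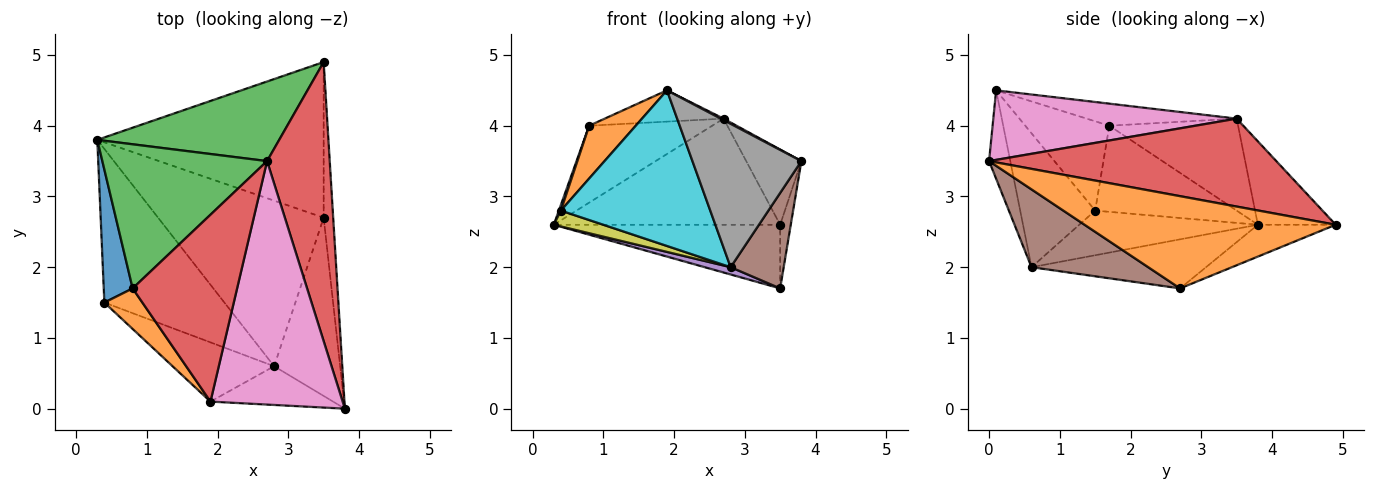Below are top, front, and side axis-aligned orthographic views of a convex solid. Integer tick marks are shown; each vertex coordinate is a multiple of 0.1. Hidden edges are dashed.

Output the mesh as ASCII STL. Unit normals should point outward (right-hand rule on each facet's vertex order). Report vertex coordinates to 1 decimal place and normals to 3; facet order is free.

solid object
 facet normal -0.129 0.375 -0.918
  outer loop
   vertex 3.5 2.7 1.7
   vertex 0.3 3.8 2.6
   vertex 3.5 4.9 2.6
  endloop
 endfacet
 facet normal 0.994 0.042 -0.103
  outer loop
   vertex 3.5 2.7 1.7
   vertex 3.5 4.9 2.6
   vertex 3.8 0.0 3.5
  endloop
 endfacet
 facet normal -0.265 0.771 0.579
  outer loop
   vertex 2.7 3.5 4.1
   vertex 3.5 4.9 2.6
   vertex 0.3 3.8 2.6
  endloop
 endfacet
 facet normal 0.805 0.155 0.573
  outer loop
   vertex 2.7 3.5 4.1
   vertex 3.8 0.0 3.5
   vertex 3.5 4.9 2.6
  endloop
 endfacet
 facet normal -0.284 -0.042 -0.958
  outer loop
   vertex 2.8 0.6 2.0
   vertex 0.3 3.8 2.6
   vertex 3.5 2.7 1.7
  endloop
 endfacet
 facet normal 0.720 -0.327 -0.611
  outer loop
   vertex 2.8 0.6 2.0
   vertex 3.5 2.7 1.7
   vertex 3.8 0.0 3.5
  endloop
 endfacet
 facet normal 0.466 -0.005 0.885
  outer loop
   vertex 1.9 0.1 4.5
   vertex 3.8 0.0 3.5
   vertex 2.7 3.5 4.1
  endloop
 endfacet
 facet normal -0.185 -0.949 -0.256
  outer loop
   vertex 1.9 0.1 4.5
   vertex 2.8 0.6 2.0
   vertex 3.8 0.0 3.5
  endloop
 endfacet
 facet normal -0.347 -0.096 -0.933
  outer loop
   vertex 0.4 1.5 2.8
   vertex 0.3 3.8 2.6
   vertex 2.8 0.6 2.0
  endloop
 endfacet
 facet normal -0.425 -0.846 -0.322
  outer loop
   vertex 0.4 1.5 2.8
   vertex 2.8 0.6 2.0
   vertex 1.9 0.1 4.5
  endloop
 endfacet
 facet normal -0.948 -0.014 0.318
  outer loop
   vertex 0.8 1.7 4.0
   vertex 0.3 3.8 2.6
   vertex 0.4 1.5 2.8
  endloop
 endfacet
 facet normal -0.820 -0.454 0.349
  outer loop
   vertex 0.8 1.7 4.0
   vertex 0.4 1.5 2.8
   vertex 1.9 0.1 4.5
  endloop
 endfacet
 facet normal -0.442 0.422 0.791
  outer loop
   vertex 0.8 1.7 4.0
   vertex 2.7 3.5 4.1
   vertex 0.3 3.8 2.6
  endloop
 endfacet
 facet normal -0.204 0.162 0.966
  outer loop
   vertex 0.8 1.7 4.0
   vertex 1.9 0.1 4.5
   vertex 2.7 3.5 4.1
  endloop
 endfacet
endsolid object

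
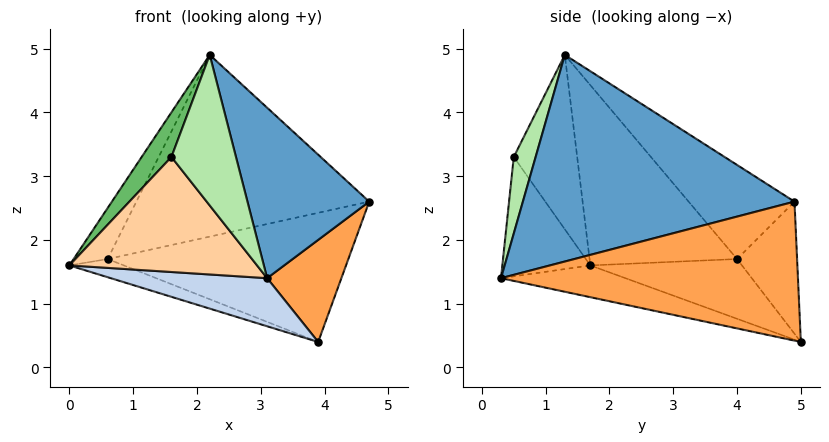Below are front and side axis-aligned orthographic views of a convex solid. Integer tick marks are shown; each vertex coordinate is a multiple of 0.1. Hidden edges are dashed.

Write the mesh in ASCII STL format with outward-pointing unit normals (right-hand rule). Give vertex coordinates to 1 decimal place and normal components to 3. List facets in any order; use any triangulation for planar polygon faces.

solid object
 facet normal 0.861 -0.386 0.332
  outer loop
   vertex 2.2 1.3 4.9
   vertex 3.1 0.3 1.4
   vertex 4.7 4.9 2.6
  endloop
 endfacet
 facet normal -0.145 -0.182 -0.973
  outer loop
   vertex 3.9 5.0 0.4
   vertex 3.1 0.3 1.4
   vertex 0.0 1.7 1.6
  endloop
 endfacet
 facet normal 0.912 -0.228 -0.342
  outer loop
   vertex 3.9 5.0 0.4
   vertex 4.7 4.9 2.6
   vertex 3.1 0.3 1.4
  endloop
 endfacet
 facet normal -0.413 -0.881 -0.233
  outer loop
   vertex 1.6 0.5 3.3
   vertex 0.0 1.7 1.6
   vertex 3.1 0.3 1.4
  endloop
 endfacet
 facet normal -0.792 -0.372 0.483
  outer loop
   vertex 1.6 0.5 3.3
   vertex 2.2 1.3 4.9
   vertex 0.0 1.7 1.6
  endloop
 endfacet
 facet normal 0.303 -0.893 0.333
  outer loop
   vertex 1.6 0.5 3.3
   vertex 3.1 0.3 1.4
   vertex 2.2 1.3 4.9
  endloop
 endfacet
 facet normal -0.400 0.144 -0.905
  outer loop
   vertex 0.6 4.0 1.7
   vertex 3.9 5.0 0.4
   vertex 0.0 1.7 1.6
  endloop
 endfacet
 facet normal -0.240 0.962 0.131
  outer loop
   vertex 0.6 4.0 1.7
   vertex 4.7 4.9 2.6
   vertex 3.9 5.0 0.4
  endloop
 endfacet
 facet normal -0.807 0.186 0.561
  outer loop
   vertex 0.6 4.0 1.7
   vertex 0.0 1.7 1.6
   vertex 2.2 1.3 4.9
  endloop
 endfacet
 facet normal -0.296 0.652 0.698
  outer loop
   vertex 0.6 4.0 1.7
   vertex 2.2 1.3 4.9
   vertex 4.7 4.9 2.6
  endloop
 endfacet
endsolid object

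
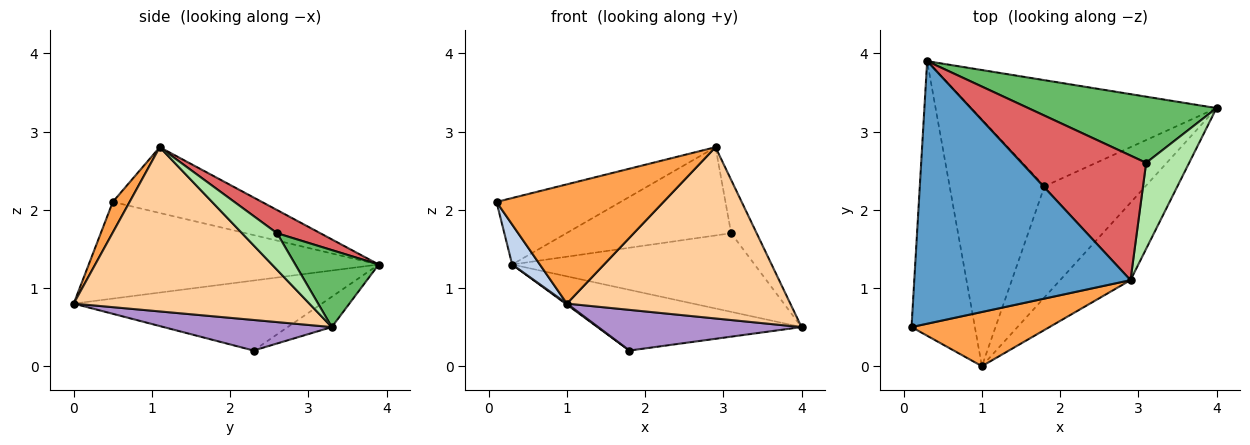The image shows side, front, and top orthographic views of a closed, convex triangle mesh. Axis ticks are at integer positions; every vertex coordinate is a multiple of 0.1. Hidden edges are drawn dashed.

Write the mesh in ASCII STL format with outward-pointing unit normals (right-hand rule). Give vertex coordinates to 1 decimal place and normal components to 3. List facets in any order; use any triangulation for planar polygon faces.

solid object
 facet normal -0.283 0.235 0.930
  outer loop
   vertex 2.9 1.1 2.8
   vertex 0.3 3.9 1.3
   vertex 0.1 0.5 2.1
  endloop
 endfacet
 facet normal -0.834 -0.080 -0.547
  outer loop
   vertex 1.0 0.0 0.8
   vertex 0.1 0.5 2.1
   vertex 0.3 3.9 1.3
  endloop
 endfacet
 facet normal 0.091 -0.907 0.412
  outer loop
   vertex 1.0 0.0 0.8
   vertex 2.9 1.1 2.8
   vertex 0.1 0.5 2.1
  endloop
 endfacet
 facet normal 0.693 -0.657 -0.297
  outer loop
   vertex 1.0 0.0 0.8
   vertex 4.0 3.3 0.5
   vertex 2.9 1.1 2.8
  endloop
 endfacet
 facet normal 0.255 0.740 0.623
  outer loop
   vertex 3.1 2.6 1.7
   vertex 4.0 3.3 0.5
   vertex 0.3 3.9 1.3
  endloop
 endfacet
 facet normal 0.586 0.427 0.689
  outer loop
   vertex 3.1 2.6 1.7
   vertex 2.9 1.1 2.8
   vertex 4.0 3.3 0.5
  endloop
 endfacet
 facet normal 0.150 0.572 0.807
  outer loop
   vertex 3.1 2.6 1.7
   vertex 0.3 3.9 1.3
   vertex 2.9 1.1 2.8
  endloop
 endfacet
 facet normal -0.107 0.493 -0.863
  outer loop
   vertex 1.8 2.3 0.2
   vertex 0.3 3.9 1.3
   vertex 4.0 3.3 0.5
  endloop
 endfacet
 facet normal 0.274 -0.331 -0.903
  outer loop
   vertex 1.8 2.3 0.2
   vertex 4.0 3.3 0.5
   vertex 1.0 0.0 0.8
  endloop
 endfacet
 facet normal -0.594 -0.003 -0.805
  outer loop
   vertex 1.8 2.3 0.2
   vertex 1.0 0.0 0.8
   vertex 0.3 3.9 1.3
  endloop
 endfacet
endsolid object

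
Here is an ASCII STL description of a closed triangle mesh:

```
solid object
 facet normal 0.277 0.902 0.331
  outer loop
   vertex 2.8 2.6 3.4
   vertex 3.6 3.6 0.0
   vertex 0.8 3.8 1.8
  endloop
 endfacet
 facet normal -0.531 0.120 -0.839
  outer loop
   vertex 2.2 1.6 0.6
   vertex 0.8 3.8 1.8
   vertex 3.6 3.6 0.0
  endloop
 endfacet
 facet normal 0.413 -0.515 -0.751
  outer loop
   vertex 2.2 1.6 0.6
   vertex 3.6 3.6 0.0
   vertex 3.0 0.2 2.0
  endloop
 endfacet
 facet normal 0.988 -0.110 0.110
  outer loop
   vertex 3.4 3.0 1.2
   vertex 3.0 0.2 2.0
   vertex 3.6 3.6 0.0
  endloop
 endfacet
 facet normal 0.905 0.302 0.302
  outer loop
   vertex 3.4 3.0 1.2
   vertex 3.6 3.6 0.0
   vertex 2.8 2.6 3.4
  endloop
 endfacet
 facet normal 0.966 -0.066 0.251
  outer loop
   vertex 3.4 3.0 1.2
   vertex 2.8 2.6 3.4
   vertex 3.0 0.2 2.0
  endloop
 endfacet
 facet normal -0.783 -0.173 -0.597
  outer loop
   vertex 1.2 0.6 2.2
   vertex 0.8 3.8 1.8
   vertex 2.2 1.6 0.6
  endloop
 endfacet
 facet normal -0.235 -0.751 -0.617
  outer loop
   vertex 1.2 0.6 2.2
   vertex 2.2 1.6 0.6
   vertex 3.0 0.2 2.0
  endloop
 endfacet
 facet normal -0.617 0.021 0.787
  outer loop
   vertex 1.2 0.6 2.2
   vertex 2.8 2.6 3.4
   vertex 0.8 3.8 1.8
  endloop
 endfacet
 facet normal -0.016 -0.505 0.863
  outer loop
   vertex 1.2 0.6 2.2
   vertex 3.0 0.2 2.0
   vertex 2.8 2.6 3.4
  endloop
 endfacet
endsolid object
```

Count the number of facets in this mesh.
10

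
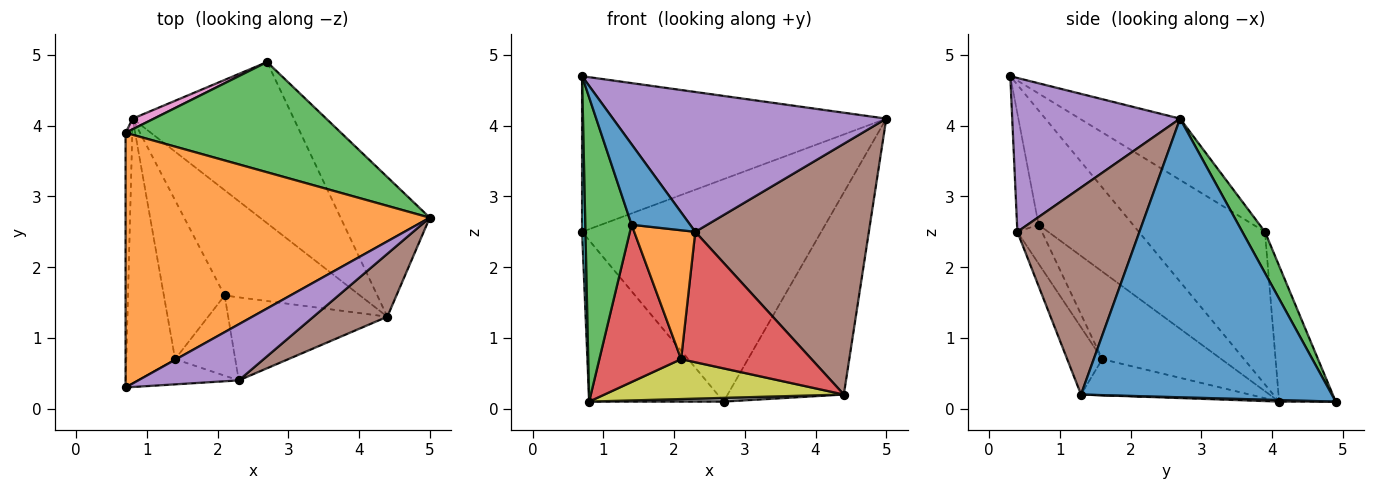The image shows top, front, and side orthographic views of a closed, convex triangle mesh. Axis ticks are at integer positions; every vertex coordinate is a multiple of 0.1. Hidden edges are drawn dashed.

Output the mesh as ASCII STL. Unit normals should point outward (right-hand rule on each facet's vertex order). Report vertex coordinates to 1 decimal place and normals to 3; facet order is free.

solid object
 facet normal 0.871 0.404 -0.279
  outer loop
   vertex 4.4 1.3 0.2
   vertex 2.7 4.9 0.1
   vertex 5.0 2.7 4.1
  endloop
 endfacet
 facet normal -0.169 0.514 0.841
  outer loop
   vertex 0.7 3.9 2.5
   vertex 0.7 0.3 4.7
   vertex 5.0 2.7 4.1
  endloop
 endfacet
 facet normal 0.085 0.893 0.442
  outer loop
   vertex 0.7 3.9 2.5
   vertex 5.0 2.7 4.1
   vertex 2.7 4.9 0.1
  endloop
 endfacet
 facet normal -0.221 -0.823 -0.524
  outer loop
   vertex 2.3 0.4 2.5
   vertex 2.1 1.6 0.7
   vertex 4.4 1.3 0.2
  endloop
 endfacet
 facet normal 0.495 -0.806 0.323
  outer loop
   vertex 2.3 0.4 2.5
   vertex 5.0 2.7 4.1
   vertex 0.7 0.3 4.7
  endloop
 endfacet
 facet normal 0.564 -0.801 0.201
  outer loop
   vertex 2.3 0.4 2.5
   vertex 4.4 1.3 0.2
   vertex 5.0 2.7 4.1
  endloop
 endfacet
 facet normal -0.387 0.920 0.061
  outer loop
   vertex 0.8 4.1 0.1
   vertex 0.7 3.9 2.5
   vertex 2.7 4.9 0.1
  endloop
 endfacet
 facet normal 0.010 -0.023 -1.000
  outer loop
   vertex 0.8 4.1 0.1
   vertex 2.7 4.9 0.1
   vertex 4.4 1.3 0.2
  endloop
 endfacet
 facet normal -0.242 -0.344 -0.907
  outer loop
   vertex 0.8 4.1 0.1
   vertex 4.4 1.3 0.2
   vertex 2.1 1.6 0.7
  endloop
 endfacet
 facet normal -0.999 -0.027 -0.044
  outer loop
   vertex 0.8 4.1 0.1
   vertex 0.7 0.3 4.7
   vertex 0.7 3.9 2.5
  endloop
 endfacet
 facet normal -0.331 -0.900 -0.282
  outer loop
   vertex 1.4 0.7 2.6
   vertex 2.3 0.4 2.5
   vertex 0.7 0.3 4.7
  endloop
 endfacet
 facet normal -0.323 -0.804 -0.500
  outer loop
   vertex 1.4 0.7 2.6
   vertex 2.1 1.6 0.7
   vertex 2.3 0.4 2.5
  endloop
 endfacet
 facet normal -0.838 -0.411 -0.358
  outer loop
   vertex 1.4 0.7 2.6
   vertex 0.7 0.3 4.7
   vertex 0.8 4.1 0.1
  endloop
 endfacet
 facet normal -0.716 -0.491 -0.496
  outer loop
   vertex 1.4 0.7 2.6
   vertex 0.8 4.1 0.1
   vertex 2.1 1.6 0.7
  endloop
 endfacet
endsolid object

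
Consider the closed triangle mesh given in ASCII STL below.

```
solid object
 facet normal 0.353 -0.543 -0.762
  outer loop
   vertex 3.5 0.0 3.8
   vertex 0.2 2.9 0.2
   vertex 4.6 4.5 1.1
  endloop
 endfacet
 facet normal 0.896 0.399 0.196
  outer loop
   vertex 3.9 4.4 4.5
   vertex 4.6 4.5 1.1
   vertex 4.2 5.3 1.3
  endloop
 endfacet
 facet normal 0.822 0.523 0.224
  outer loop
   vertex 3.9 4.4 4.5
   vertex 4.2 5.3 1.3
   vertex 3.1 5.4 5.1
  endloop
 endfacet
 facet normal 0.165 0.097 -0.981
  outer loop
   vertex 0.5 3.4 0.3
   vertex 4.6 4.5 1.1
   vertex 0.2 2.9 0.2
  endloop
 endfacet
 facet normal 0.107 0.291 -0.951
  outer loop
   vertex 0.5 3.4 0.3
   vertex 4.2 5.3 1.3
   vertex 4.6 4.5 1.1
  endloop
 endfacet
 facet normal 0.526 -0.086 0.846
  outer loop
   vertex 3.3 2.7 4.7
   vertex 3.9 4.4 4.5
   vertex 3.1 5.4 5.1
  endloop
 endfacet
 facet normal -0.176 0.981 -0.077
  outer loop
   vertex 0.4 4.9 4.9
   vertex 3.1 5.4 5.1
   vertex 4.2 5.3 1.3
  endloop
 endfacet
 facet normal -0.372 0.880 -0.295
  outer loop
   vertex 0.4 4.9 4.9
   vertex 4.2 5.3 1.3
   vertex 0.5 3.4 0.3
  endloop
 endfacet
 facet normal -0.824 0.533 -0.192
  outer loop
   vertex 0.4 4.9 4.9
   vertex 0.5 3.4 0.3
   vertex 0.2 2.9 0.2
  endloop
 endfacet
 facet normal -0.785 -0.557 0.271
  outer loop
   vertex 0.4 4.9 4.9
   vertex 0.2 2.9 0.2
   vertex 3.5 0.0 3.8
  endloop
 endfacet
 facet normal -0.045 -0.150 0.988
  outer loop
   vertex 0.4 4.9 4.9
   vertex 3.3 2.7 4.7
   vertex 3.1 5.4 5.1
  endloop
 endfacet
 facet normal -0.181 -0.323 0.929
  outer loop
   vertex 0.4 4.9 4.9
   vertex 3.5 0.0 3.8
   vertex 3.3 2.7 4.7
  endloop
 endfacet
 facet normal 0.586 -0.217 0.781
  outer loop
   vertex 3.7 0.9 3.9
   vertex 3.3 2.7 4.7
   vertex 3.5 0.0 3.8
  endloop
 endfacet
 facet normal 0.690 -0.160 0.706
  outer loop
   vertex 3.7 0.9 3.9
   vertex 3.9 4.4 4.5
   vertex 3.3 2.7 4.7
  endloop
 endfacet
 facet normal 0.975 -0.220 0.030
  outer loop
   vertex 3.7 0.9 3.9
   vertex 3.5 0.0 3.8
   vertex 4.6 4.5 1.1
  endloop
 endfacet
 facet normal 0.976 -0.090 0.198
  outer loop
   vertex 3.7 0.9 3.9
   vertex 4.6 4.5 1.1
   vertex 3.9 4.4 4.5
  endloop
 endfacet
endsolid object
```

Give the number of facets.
16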